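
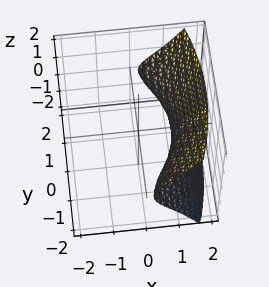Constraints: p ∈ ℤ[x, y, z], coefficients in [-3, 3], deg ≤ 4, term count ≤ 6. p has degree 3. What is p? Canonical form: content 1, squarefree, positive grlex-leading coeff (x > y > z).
3*x^3 + x*y^2 - 2*x^2 - 3*z^2 - 1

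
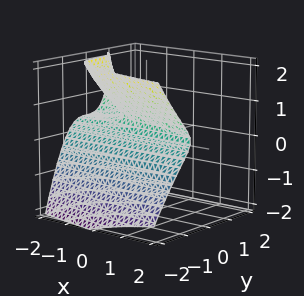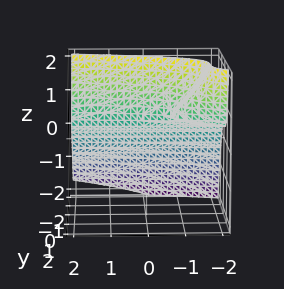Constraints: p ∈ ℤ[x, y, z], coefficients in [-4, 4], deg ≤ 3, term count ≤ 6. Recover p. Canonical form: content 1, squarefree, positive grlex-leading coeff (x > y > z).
x*z^2 + 2*y^3 + 3*z^2 - 3*z + 1

1. The degree is 3 — a generic line meets the surface in up to 3 points.
2. Against the integer gridlines: no z-intercept at any integer in the box; the surface avoids every integer x-axis point in the box.
3. Solving for integer coefficients yields p as stated.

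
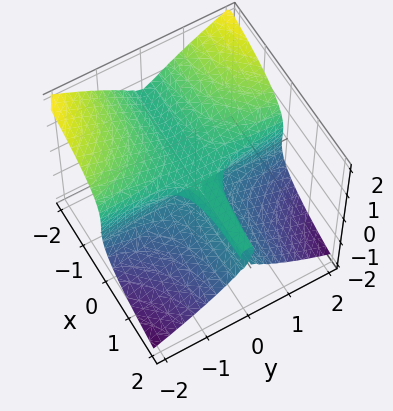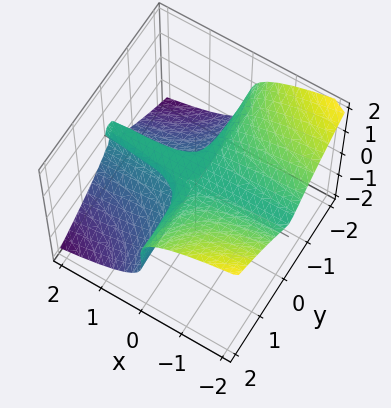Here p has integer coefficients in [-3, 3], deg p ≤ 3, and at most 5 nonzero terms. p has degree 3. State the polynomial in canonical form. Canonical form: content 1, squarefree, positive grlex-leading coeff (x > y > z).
(a) Degree: a generic line meets the surface in up to 3 points, so deg p = 3.
(b) Observable constraints: every point of the x-axis in the box is on the surface; the visible y-axis segment lies entirely on the surface.
(c) Solving for integer coefficients yields p as stated.

2*x*y^2 + 3*z^3 - 2*z^2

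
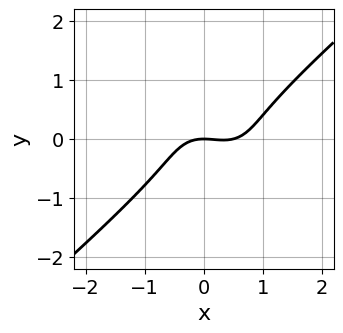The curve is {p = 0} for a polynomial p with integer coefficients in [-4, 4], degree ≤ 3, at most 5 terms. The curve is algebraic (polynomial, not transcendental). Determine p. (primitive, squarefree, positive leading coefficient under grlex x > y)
2*x^3 - 3*y^3 - x^2 - 2*y

First, the degree is 3 — no degree-2 curve has this shape.
Then, checking where it meets the axes: one x-axis crossing is at x = 0; it crosses the y-axis at the gridline y = 0.
Finally, the integer polynomial consistent with all of this is the stated p.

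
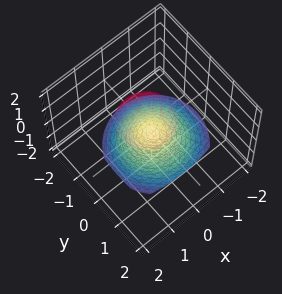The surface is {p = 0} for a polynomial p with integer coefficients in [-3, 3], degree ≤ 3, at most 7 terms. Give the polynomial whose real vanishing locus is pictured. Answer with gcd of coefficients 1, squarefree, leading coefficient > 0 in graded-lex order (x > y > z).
3*x^2 - 2*x*z + 3*y^2 - 3*y*z - z

(a) The picture has 2 separate pieces. Treating them together as one polynomial.
(b) Degree: a generic line meets the surface in up to 2 points, so deg p = 2.
(c) From the axis intercepts and sections: it crosses the y-axis at the gridline y = 0; it crosses the z-axis at the gridline z = 0; it crosses the x-axis at the gridline x = 0.
(d) Putting this together gives p.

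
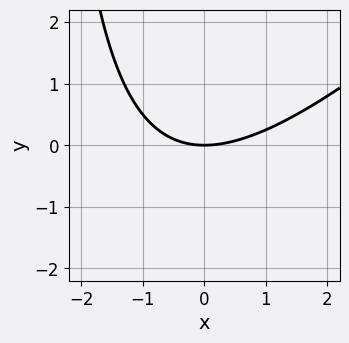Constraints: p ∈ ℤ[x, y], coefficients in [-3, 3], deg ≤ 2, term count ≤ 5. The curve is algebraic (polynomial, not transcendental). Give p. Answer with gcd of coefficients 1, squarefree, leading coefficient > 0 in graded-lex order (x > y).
deg p = 2.
Against the integer gridlines: it meets the x-axis at x = 0 (among the integer gridlines); it crosses the y-axis at the gridline y = 0.
Together with the visible shape, these determine p as stated.

x^2 - x*y - 3*y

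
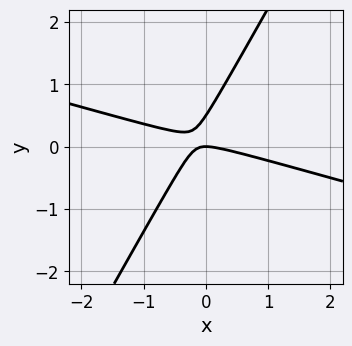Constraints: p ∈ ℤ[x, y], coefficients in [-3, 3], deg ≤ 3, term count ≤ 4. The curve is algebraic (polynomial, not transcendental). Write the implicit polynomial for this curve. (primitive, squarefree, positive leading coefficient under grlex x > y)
First, deg p = 2.
Then, from the visible intercepts: one y-axis crossing is at y = 0; it meets the x-axis at x = 0 (among the integer gridlines).
Finally, fitting integer coefficients to these (and the overall shape) gives p.

x^2 + 3*x*y - 2*y^2 + y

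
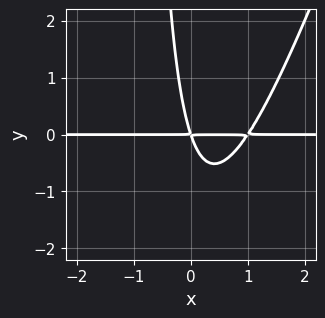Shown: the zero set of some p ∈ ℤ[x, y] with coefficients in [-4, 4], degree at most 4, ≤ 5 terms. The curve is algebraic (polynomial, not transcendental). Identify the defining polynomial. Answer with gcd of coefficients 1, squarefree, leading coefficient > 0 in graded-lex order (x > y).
1. deg p = 3. A generic line meets the curve in up to 3 points.
2. Reading off the gridlines: the visible x-axis segment lies entirely on the curve.
3. Together with the visible shape, these determine p as stated.

3*x^2*y - x*y^2 - 3*x*y - y^2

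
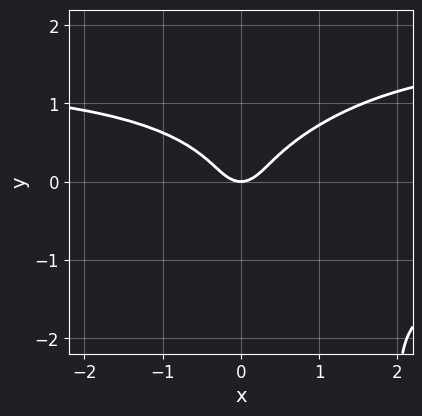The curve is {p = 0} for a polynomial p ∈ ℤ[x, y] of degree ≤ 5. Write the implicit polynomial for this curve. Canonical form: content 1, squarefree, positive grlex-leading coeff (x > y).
x^2*y^2 - x*y^3 + 3*y^3 - 2*x^2 + y

1. deg p = 4. A generic line meets the curve in up to 4 points.
2. Reading off the gridlines: one x-axis crossing is at x = 0; it meets the y-axis at y = 0 (among the integer gridlines).
3. Fitting integer coefficients to these (and the overall shape) gives p.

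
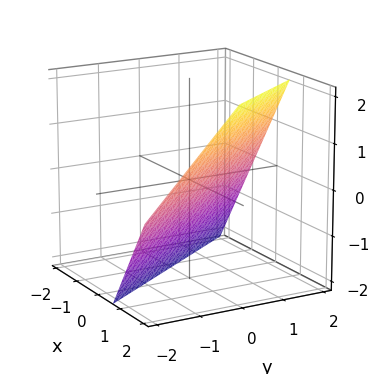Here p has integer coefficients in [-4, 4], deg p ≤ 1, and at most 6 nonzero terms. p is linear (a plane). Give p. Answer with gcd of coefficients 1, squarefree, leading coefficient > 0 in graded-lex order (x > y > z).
3*x + 2*y - 2*z - 2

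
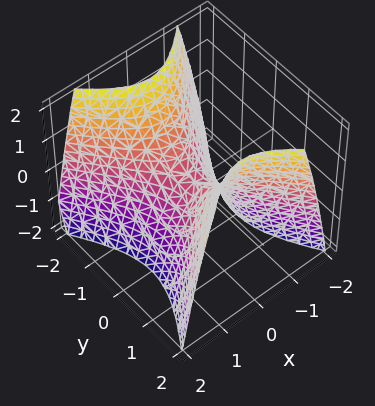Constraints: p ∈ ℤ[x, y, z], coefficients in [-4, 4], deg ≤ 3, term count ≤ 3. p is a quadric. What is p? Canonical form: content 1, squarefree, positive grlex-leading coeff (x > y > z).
First, degree: a hyperbolic paraboloid; a quadric, so deg p = 2.
Next, symmetries: mirror symmetry y ↦ −y ⇒ only even powers of y; it's symmetric under x → −x, forcing even powers of x.
Next, checking where it meets the axes: it crosses the x-axis at the gridline x = 0; it crosses the y-axis at the gridline y = 0.
Finally, these observations pin down the coefficients.

3*x^2 - 2*y^2 + 2*z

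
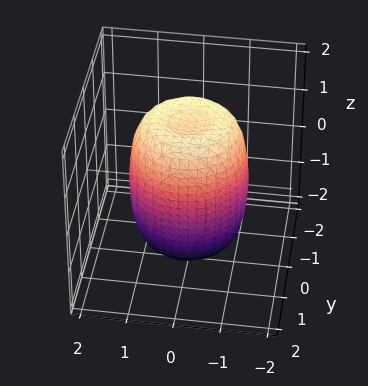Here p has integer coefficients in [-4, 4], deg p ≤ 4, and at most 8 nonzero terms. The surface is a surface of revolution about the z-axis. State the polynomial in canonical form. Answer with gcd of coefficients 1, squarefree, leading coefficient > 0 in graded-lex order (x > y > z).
(a) Degree: no degree-3 surface has this shape, so deg p = 4.
(b) Symmetries: the surface is invariant under rotation about z: p = q(x² + y², z).
(c) From the axis intercepts and sections: a circular section at z = -1 has radius between 1 and 2.
(d) Assembling these constraints gives the stated polynomial.

2*x^4 + 4*x^2*y^2 + 2*y^4 - 2*x^2 - 2*y^2 + z^2 - 2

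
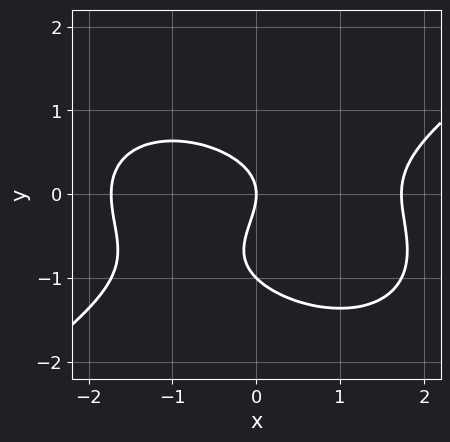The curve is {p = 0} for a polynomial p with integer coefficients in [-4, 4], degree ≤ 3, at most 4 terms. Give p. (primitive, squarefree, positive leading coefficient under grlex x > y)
(a) Degree: the shape is more complex than any degree-2 curve, so deg p = 3.
(b) From the axis intercepts and sections: it crosses the x-axis at the gridline x = 0; among the integer gridlines, it crosses the y-axis at y ∈ {-1, 0}.
(c) Assembling these constraints gives the stated polynomial.

x^3 - 3*y^3 - 3*y^2 - 3*x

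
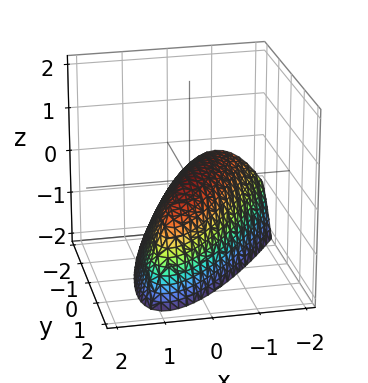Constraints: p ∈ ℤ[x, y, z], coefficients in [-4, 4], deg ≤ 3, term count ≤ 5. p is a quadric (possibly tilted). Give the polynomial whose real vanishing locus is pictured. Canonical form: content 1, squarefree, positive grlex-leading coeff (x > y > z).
deg p = 2.
Checking where it meets the axes: it meets the z-axis at z = 0 (among the integer gridlines); it crosses the y-axis at the gridline y = 0.
Together with the visible shape, these determine p as stated.

3*x^2 - 3*x*y + y^2 - y*z + 2*z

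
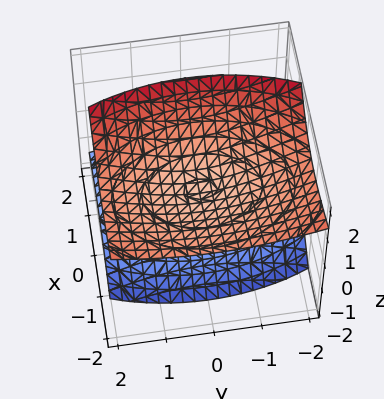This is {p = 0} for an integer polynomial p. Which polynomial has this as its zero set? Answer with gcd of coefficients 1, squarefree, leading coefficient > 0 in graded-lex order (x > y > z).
2*x^2 + 3*x*z + y^2 - 3*z^2 + 1

There are 2 components.
The degree is 2 — a generic line meets the surface in up to 2 points.
Against the integer gridlines: it misses every integer gridline on the y-axis; it misses every integer gridline on the x-axis.
Putting this together gives p.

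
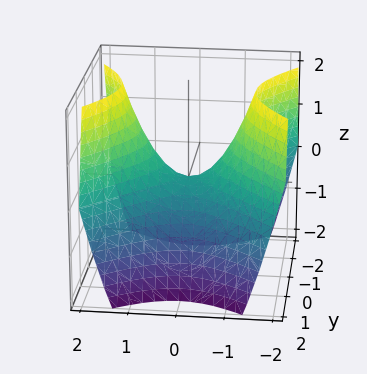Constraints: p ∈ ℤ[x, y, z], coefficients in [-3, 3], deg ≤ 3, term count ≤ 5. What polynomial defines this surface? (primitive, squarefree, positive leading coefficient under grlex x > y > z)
x^2 - y^2 - z

1. deg p = 2. A hyperbolic paraboloid; a quadric.
2. Symmetries: mirror symmetry x ↦ −x ⇒ only even powers of x; it's symmetric under y → −y, forcing even powers of y.
3. From the axis intercepts and sections: one z-axis crossing is at z = 0; it crosses the x-axis at the gridline x = 0; it crosses the y-axis at the gridline y = 0.
4. Matching integer coefficients to the picture gives p.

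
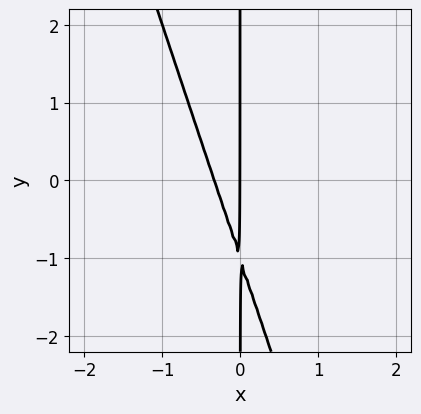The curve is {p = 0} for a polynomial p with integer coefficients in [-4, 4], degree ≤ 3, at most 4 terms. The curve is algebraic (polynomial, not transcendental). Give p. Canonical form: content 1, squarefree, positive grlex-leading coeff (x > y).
3*x^2 + x*y + x

The degree is 2 — the shape is more complex than any degree-1 curve.
From the visible intercepts: one x-axis crossing is at x = 0; every point of the y-axis in the box is on the curve.
Assembling these constraints gives the stated polynomial.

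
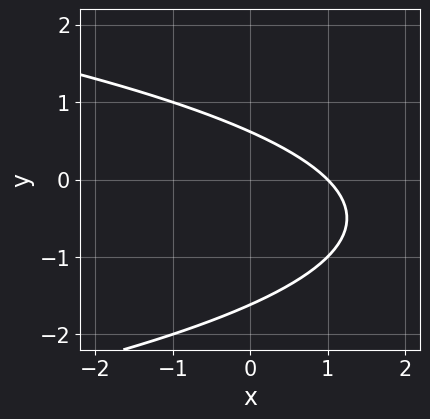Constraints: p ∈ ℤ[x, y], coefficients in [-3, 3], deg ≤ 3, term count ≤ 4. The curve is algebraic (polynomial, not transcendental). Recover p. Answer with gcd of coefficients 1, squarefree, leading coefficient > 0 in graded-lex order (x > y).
y^2 + x + y - 1

1. deg p = 2.
2. From the visible intercepts: it meets the x-axis at x = 1 (among the integer gridlines).
3. Together with the visible shape, these determine p as stated.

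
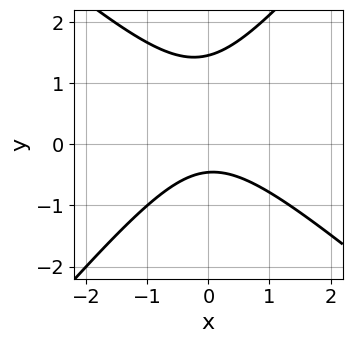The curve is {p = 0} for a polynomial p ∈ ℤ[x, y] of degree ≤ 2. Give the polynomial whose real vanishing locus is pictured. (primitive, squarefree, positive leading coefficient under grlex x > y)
(a) deg p = 2. The shape is more complex than any degree-1 curve.
(b) Against the integer gridlines: no x-intercept at any integer in the box.
(c) Putting this together gives p.

3*x^2 + x*y - 3*y^2 + 3*y + 2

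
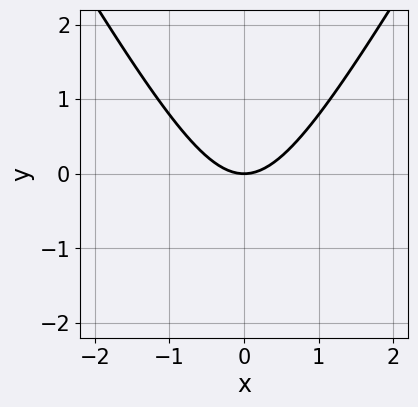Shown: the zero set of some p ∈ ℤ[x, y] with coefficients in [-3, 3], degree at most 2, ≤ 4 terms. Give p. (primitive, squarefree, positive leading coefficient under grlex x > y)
3*x^2 - y^2 - 3*y

(a) The degree is 2 — the shape is more complex than any degree-1 curve.
(b) Symmetries: mirror symmetry x ↦ −x ⇒ only even powers of x.
(c) Observable constraints: one y-axis crossing is at y = 0; one x-axis crossing is at x = 0.
(d) Matching integer coefficients to the picture gives p.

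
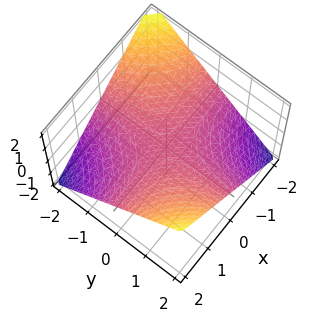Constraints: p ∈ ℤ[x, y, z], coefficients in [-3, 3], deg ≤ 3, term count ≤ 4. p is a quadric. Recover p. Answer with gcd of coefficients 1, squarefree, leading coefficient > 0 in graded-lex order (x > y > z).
x*y - 2*z

1. deg p = 2. A saddle surface; a quadric.
2. Against the integer gridlines: it crosses the z-axis at the gridline z = 0; every point of the y-axis in the box is on the surface; the visible x-axis segment lies entirely on the surface.
3. Putting this together gives p.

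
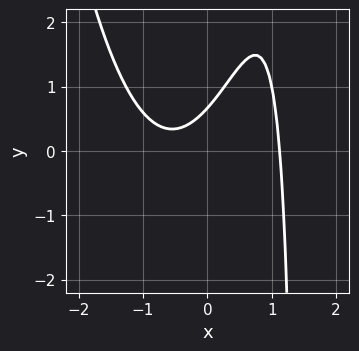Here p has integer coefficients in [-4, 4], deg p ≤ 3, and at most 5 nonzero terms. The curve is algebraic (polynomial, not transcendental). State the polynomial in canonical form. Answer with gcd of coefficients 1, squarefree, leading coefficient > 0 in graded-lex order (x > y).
3*x^3 - 2*x*y - 2*x + 3*y - 2

First, deg p = 3.
Finally, the integer polynomial consistent with all of this is the stated p.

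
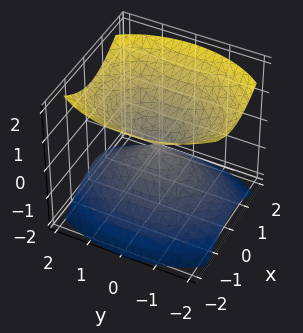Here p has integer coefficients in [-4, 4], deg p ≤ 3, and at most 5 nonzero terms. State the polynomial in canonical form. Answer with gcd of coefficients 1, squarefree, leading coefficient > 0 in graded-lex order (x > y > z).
There are 2 components. They look like related sheets of one shape, so recover p as a whole.
deg p = 2. Two nappes meeting at a single point; a quadric.
Symmetries: the x ↦ −x reflection is a symmetry, so x appears only in even powers; the z ↦ −z reflection is a symmetry, so z appears only in even powers; the y ↦ −y reflection is a symmetry, so y appears only in even powers.
From the axis intercepts and sections: it meets the z-axis at z = 0 (among the integer gridlines); it meets the x-axis at x = 0 (among the integer gridlines); it crosses the y-axis at the gridline y = 0.
Fitting integer coefficients to these (and the overall shape) gives p.

2*x^2 + y^2 - 2*z^2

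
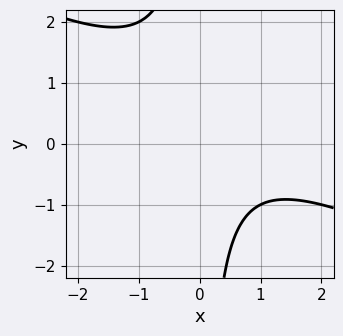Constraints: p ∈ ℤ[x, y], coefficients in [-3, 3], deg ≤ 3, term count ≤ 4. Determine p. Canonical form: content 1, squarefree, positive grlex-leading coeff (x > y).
x^2 + 2*x*y - x + 2

First, degree: the shape is more complex than any degree-1 curve, so deg p = 2.
Then, observable constraints: no x-intercept at any integer in the box; the curve avoids every integer y-axis point in the box.
Finally, matching integer coefficients to the picture gives p.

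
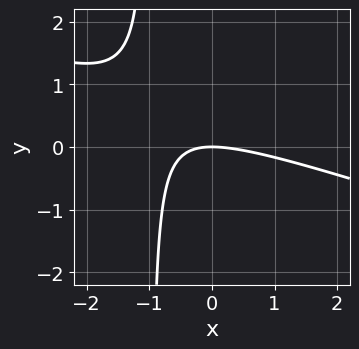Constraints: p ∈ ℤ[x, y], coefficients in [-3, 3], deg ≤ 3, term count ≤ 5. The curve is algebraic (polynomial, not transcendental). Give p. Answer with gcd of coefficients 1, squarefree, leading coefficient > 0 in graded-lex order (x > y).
Degree: no degree-1 curve has this shape, so deg p = 2.
Against the integer gridlines: one x-axis crossing is at x = 0; it crosses the y-axis at the gridline y = 0.
The integer polynomial consistent with all of this is the stated p.

x^2 + 3*x*y + 3*y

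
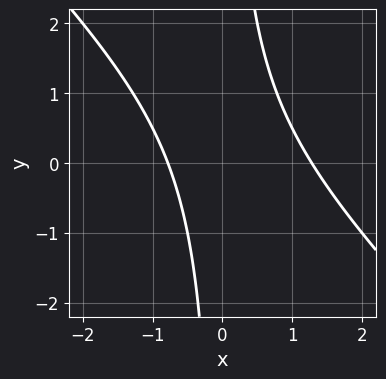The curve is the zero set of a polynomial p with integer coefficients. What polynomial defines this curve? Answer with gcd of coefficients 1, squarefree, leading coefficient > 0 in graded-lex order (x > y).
First, deg p = 2. A generic line meets the curve in up to 2 points.
Next, observable constraints: it misses every integer gridline on the y-axis.
Finally, these observations pin down the coefficients.

2*x^2 + 2*x*y - x - 2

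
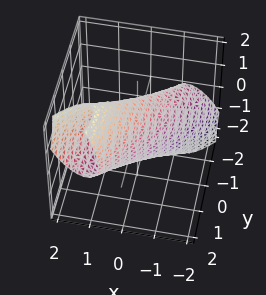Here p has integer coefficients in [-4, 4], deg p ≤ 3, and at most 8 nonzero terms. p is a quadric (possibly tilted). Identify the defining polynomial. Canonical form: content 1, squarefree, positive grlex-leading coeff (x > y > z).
1. The degree is 2 — a generic line meets the surface in up to 2 points.
2. From the visible intercepts: the z-axis gridline crossings are at z ∈ {-1, 1}; the y-axis gridline crossings are at y ∈ {-1, 1}.
3. Together with the visible shape, these determine p as stated.

3*x^2 - 3*x*y - 2*x*z + y^2 + z^2 - 1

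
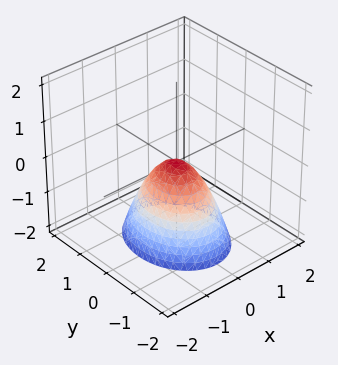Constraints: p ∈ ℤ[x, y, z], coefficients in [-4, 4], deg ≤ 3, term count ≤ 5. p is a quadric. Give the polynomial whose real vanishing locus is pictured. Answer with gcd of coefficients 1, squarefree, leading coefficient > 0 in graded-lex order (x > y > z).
3*x^2 + 2*y^2 + 2*z

1. The degree is 2 — a single bowl opening along one axis; a quadric.
2. Symmetries: the y ↦ −y reflection is a symmetry, so y appears only in even powers; it's symmetric under x → −x, forcing even powers of x.
3. Reading off the gridlines: one x-axis crossing is at x = 0; it meets the z-axis at z = 0 (among the integer gridlines).
4. Putting this together gives p.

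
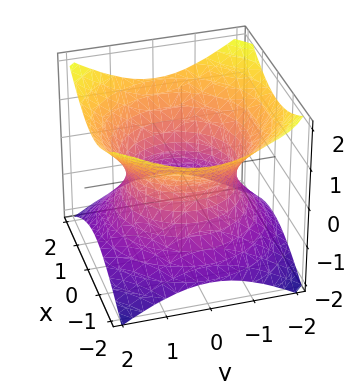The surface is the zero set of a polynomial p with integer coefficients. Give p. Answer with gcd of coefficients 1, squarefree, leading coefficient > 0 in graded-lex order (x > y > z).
2*x^2 + 2*y^2 - 3*z^2 - 3

The degree is 2 — one connected sheet with a waist; a quadric.
By symmetry, every cross-section ⟂ z is a circle, so x, y appear only via x² + y²; mirror symmetry z ↦ −z ⇒ only even powers of z.
Against the integer gridlines: the surface avoids every integer z-axis point in the box; a circular section at z = -1 has radius between 1 and 2.
Putting this together gives p.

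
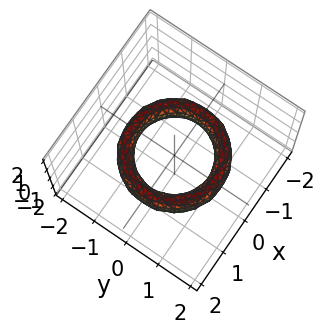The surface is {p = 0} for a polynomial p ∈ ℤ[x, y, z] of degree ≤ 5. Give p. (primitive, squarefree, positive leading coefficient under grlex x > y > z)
First, the degree is 4 — the shape is more complex than any degree-3 surface.
Next, symmetries: the z-axis is an axis of rotation, so x and y enter only as x² + y².
Then, checking where it meets the axes: among the integer gridlines, it crosses the y-axis at y ∈ {-1, 1}; the x-axis gridline crossings are at x ∈ {-1, 1}; no z-intercept at any integer in the box.
Finally, solving for integer coefficients yields p as stated.

x^4 + 2*x^2*y^2 + y^4 - 3*x^2 - 3*y^2 + z^2 + 2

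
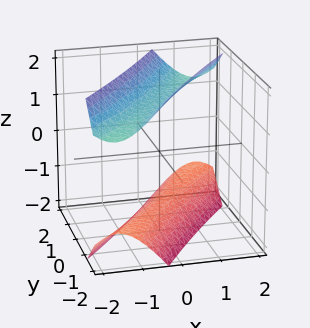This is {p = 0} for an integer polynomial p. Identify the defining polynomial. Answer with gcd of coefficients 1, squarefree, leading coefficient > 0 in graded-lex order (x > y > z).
(a) There are 2 components.
(b) The degree is 2 — a generic line meets the surface in up to 2 points.
(c) From the visible intercepts: the surface avoids every integer y-axis point in the box; no x-intercept at any integer in the box.
(d) Assembling these constraints gives the stated polynomial.

2*x^2 - 3*x*y + y^2 - z^2 + 2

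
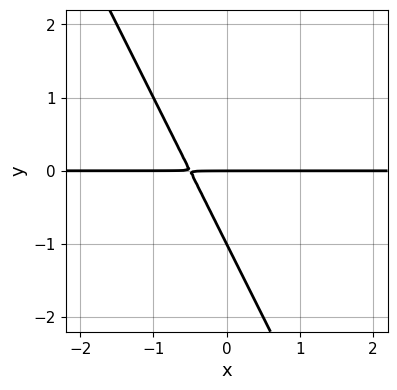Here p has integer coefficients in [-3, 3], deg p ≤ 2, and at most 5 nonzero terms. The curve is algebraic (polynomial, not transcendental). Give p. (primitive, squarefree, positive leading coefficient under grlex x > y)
(a) The degree is 2 — no degree-1 curve has this shape.
(b) Against the integer gridlines: the y-axis gridline crossings are at y ∈ {-1, 0}; the visible x-axis segment lies entirely on the curve.
(c) Matching integer coefficients to the picture gives p.

2*x*y + y^2 + y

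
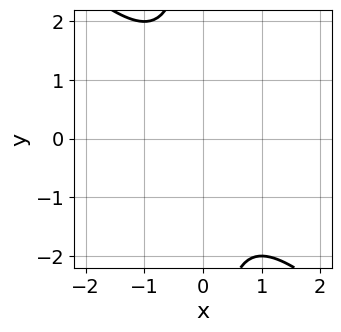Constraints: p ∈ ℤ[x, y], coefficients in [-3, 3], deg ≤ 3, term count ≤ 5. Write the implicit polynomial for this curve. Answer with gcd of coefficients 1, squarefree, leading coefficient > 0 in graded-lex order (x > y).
x^2 + x*y + 1

The degree is 2 — the shape is more complex than any degree-1 curve.
Observable constraints: it misses every integer gridline on the x-axis; it misses every integer gridline on the y-axis.
Putting this together gives p.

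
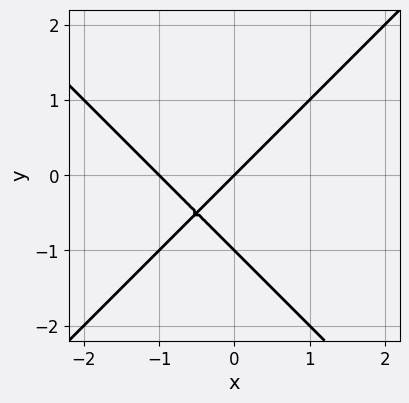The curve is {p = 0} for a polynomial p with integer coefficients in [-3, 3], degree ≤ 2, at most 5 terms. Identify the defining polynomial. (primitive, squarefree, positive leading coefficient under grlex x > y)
The degree is 2 — no degree-1 curve has this shape.
Reading off the gridlines: the y-axis gridline crossings are at y ∈ {-1, 0}; among the integer gridlines, it crosses the x-axis at x ∈ {-1, 0}.
Together with the visible shape, these determine p as stated.

x^2 - y^2 + x - y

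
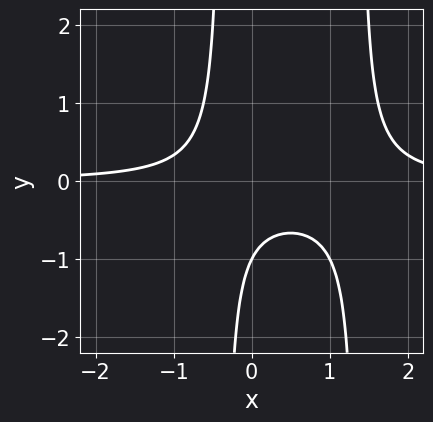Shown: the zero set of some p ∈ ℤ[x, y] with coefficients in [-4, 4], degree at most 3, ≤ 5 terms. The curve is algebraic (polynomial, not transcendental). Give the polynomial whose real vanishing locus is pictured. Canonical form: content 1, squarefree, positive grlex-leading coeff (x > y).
The degree is 3 — a generic line meets the curve in up to 3 points.
From the axis intercepts and sections: it misses every integer gridline on the x-axis; one y-axis crossing is at y = -1.
Putting this together gives p.

2*x^2*y - 2*x*y - y - 1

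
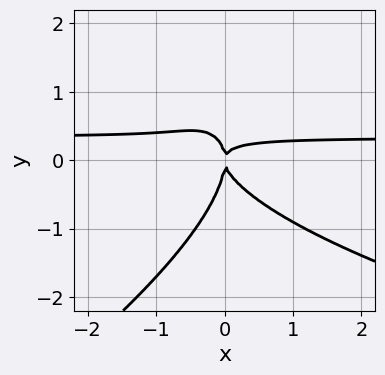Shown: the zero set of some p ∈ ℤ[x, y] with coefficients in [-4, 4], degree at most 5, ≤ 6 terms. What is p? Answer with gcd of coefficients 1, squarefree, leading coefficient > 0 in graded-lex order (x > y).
x*y^3 - 2*y^4 - 3*x^2*y - 2*x*y^2 + x^2

1. deg p = 4.
2. From the visible intercepts: one y-axis crossing is at y = 0; it meets the x-axis at x = 0 (among the integer gridlines).
3. Assembling these constraints gives the stated polynomial.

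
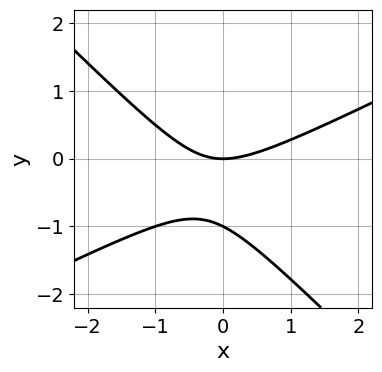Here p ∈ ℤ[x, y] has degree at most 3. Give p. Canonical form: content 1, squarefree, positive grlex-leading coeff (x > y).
x^2 - x*y - 2*y^2 - 2*y

1. The degree is 2 — the shape is more complex than any degree-1 curve.
2. Against the integer gridlines: the y-axis gridline crossings are at y ∈ {-1, 0}; one x-axis crossing is at x = 0.
3. Together with the visible shape, these determine p as stated.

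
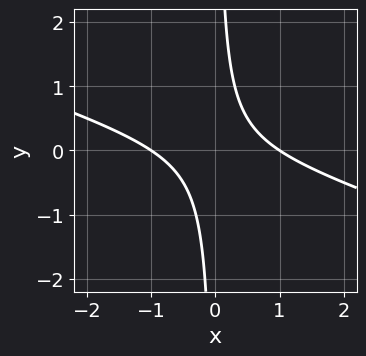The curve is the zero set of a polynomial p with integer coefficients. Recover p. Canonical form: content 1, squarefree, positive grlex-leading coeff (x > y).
x^2 + 3*x*y - 1

First, deg p = 2. A generic line meets the curve in up to 2 points.
Then, from the visible intercepts: no y-intercept at any integer in the box; the x-axis gridline crossings are at x ∈ {-1, 1}.
Finally, assembling these constraints gives the stated polynomial.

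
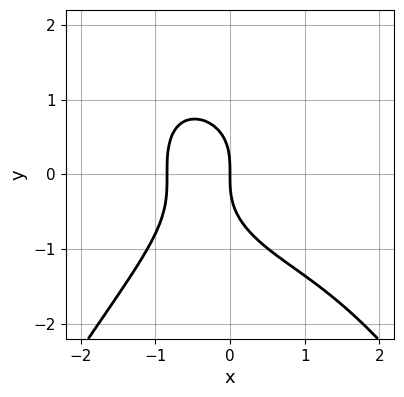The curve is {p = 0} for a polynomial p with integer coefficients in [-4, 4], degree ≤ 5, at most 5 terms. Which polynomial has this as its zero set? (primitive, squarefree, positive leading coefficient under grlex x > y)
x^4 - x^3 + 2*y^3 + 2*x^2 + 3*x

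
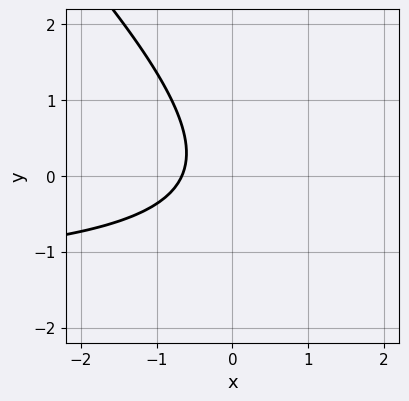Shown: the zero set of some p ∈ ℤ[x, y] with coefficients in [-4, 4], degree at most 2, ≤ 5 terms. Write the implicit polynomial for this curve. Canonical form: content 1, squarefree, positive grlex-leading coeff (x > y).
2*x*y + 2*y^2 + 3*x + 2

Degree: a generic line meets the curve in up to 2 points, so deg p = 2.
Against the integer gridlines: no y-intercept at any integer in the box.
Assembling these constraints gives the stated polynomial.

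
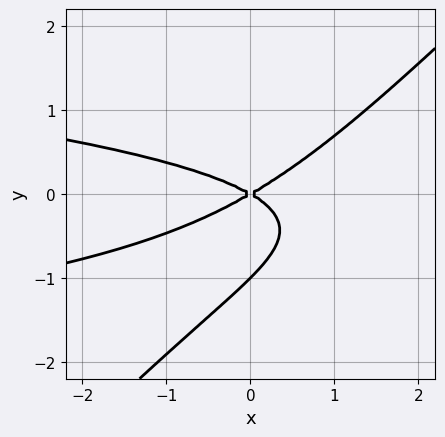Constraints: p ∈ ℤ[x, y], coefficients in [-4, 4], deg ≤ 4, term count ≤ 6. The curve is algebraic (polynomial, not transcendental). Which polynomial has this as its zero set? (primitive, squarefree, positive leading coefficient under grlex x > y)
1. The degree is 3 — a generic line meets the curve in up to 3 points.
2. Against the integer gridlines: one x-axis crossing is at x = 0; the y-axis gridline crossings are at y ∈ {-1, 0}.
3. The integer polynomial consistent with all of this is the stated p.

3*x*y^2 - 3*y^3 + x^2 - 3*y^2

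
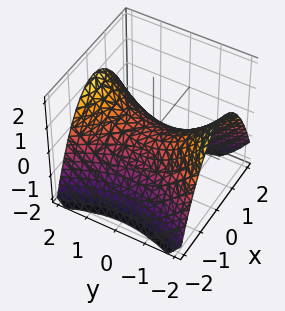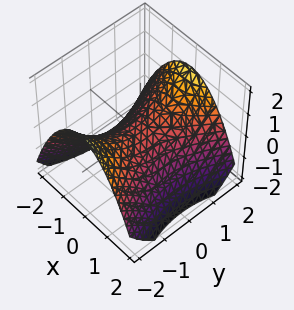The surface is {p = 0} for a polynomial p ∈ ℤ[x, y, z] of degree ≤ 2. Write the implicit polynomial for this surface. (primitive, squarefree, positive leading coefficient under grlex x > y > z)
2*x^2 - y^2 + 3*z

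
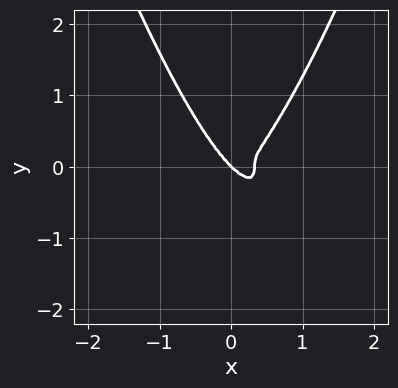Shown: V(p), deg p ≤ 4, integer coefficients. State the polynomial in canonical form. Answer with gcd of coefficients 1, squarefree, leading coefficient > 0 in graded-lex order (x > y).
First, deg p = 4.
Next, checking where it meets the axes: it crosses the x-axis at the gridline x = 0; one y-axis crossing is at y = 0.
Finally, matching integer coefficients to the picture gives p.

3*x^4 - x^3 - y^3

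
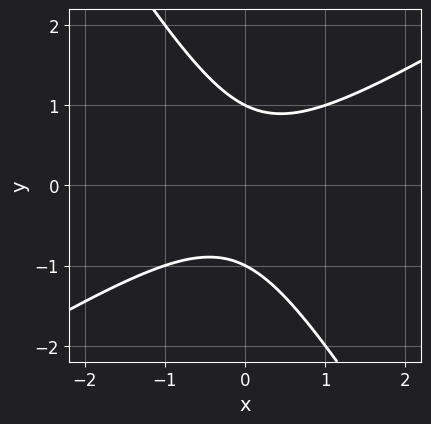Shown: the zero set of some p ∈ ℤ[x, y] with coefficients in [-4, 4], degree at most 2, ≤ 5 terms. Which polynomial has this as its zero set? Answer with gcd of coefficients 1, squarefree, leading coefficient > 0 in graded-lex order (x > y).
The degree is 2 — no degree-1 curve has this shape.
Checking where it meets the axes: it misses every integer gridline on the x-axis; the y-axis gridline crossings are at y ∈ {-1, 1}.
Matching integer coefficients to the picture gives p.

x^2 - x*y - y^2 + 1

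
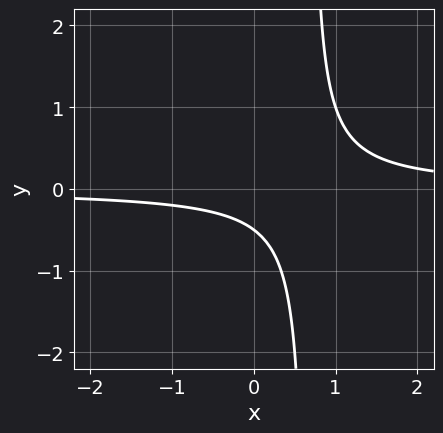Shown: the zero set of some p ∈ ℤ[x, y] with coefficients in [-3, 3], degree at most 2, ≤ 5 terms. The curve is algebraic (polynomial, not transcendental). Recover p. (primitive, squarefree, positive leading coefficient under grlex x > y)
First, deg p = 2. A generic line meets the curve in up to 2 points.
Next, observable constraints: no x-intercept at any integer in the box.
Finally, putting this together gives p.

3*x*y - 2*y - 1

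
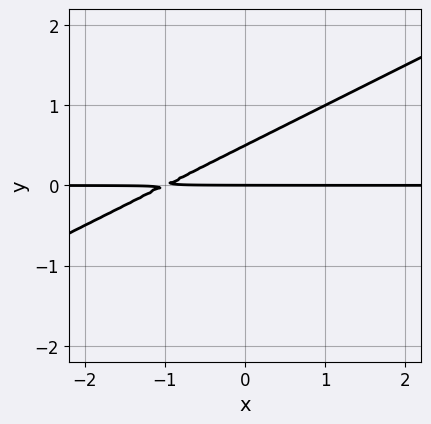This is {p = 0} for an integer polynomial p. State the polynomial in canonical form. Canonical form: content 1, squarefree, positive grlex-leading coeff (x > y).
x*y - 2*y^2 + y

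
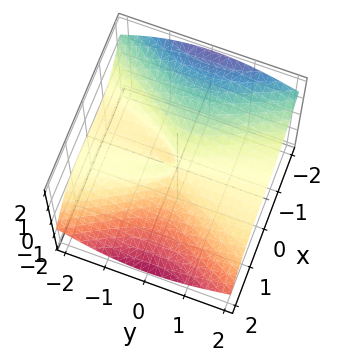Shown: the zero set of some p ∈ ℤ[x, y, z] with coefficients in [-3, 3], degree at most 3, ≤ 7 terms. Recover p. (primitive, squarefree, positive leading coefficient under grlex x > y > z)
1. Degree: no degree-2 surface has this shape, so deg p = 3.
2. Checking where it meets the axes: it meets the z-axis at z = 0 (among the integer gridlines); the visible y-axis segment lies entirely on the surface; it crosses the x-axis at the gridline x = 0.
3. Fitting integer coefficients to these (and the overall shape) gives p.

2*x^3 + 3*y^2*z + 3*z^3 + x*y + y*z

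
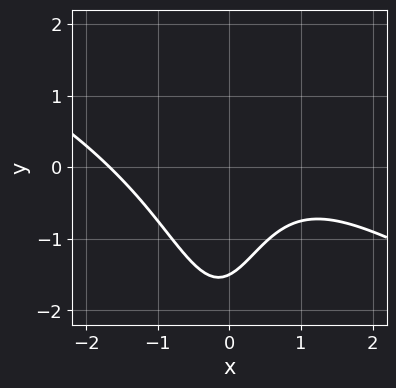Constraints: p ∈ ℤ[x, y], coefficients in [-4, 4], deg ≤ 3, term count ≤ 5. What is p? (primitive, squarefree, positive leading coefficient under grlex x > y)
x^3 + 2*x^2*y - x + 2*y + 3

First, the degree is 3 — a generic line meets the curve in up to 3 points.
Finally, matching integer coefficients to the picture gives p.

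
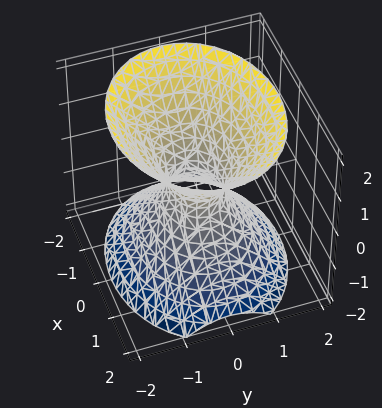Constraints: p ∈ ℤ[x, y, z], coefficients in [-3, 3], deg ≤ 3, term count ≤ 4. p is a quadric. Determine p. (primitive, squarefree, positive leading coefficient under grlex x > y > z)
2*x^2 + 3*y^2 - 2*z^2 - 1

First, the degree is 2 — an hourglass — one-sheet hyperboloid; a quadric.
Then, symmetries: mirror symmetry z ↦ −z ⇒ only even powers of z; the x ↦ −x reflection is a symmetry, so x appears only in even powers; it's symmetric under y → −y, forcing even powers of y.
Next, from the axis intercepts and sections: the surface avoids every integer z-axis point in the box.
Finally, putting this together gives p.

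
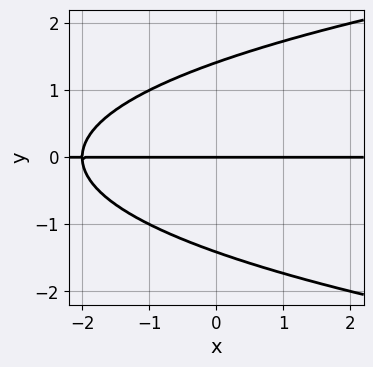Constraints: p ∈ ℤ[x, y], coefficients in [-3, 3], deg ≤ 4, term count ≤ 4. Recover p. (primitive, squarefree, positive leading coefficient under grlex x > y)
y^3 - x*y - 2*y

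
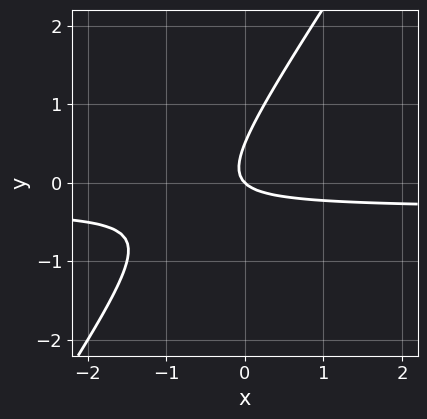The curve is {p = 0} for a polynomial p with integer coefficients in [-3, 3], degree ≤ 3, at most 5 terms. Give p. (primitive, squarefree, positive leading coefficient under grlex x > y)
(a) deg p = 2. No degree-1 curve has this shape.
(b) From the axis intercepts and sections: it crosses the x-axis at the gridline x = 0; one y-axis crossing is at y = 0.
(c) Assembling these constraints gives the stated polynomial.

3*x*y - 2*y^2 + x + y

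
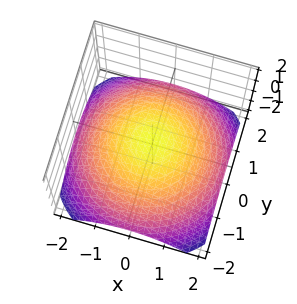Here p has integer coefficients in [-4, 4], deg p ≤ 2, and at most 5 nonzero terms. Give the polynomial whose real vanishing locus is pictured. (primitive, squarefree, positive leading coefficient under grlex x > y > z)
x^2 + y^2 + 3*z - 1

(a) The degree is 2 — no degree-1 surface has this shape.
(b) By symmetry, every cross-section ⟂ z is a circle, so x, y appear only via x² + y².
(c) Observable constraints: among the integer gridlines, it crosses the y-axis at y ∈ {-1, 1}; a circular section at z = 0 has radius exactly 1; the x-axis gridline crossings are at x ∈ {-1, 1}.
(d) Solving for integer coefficients yields p as stated.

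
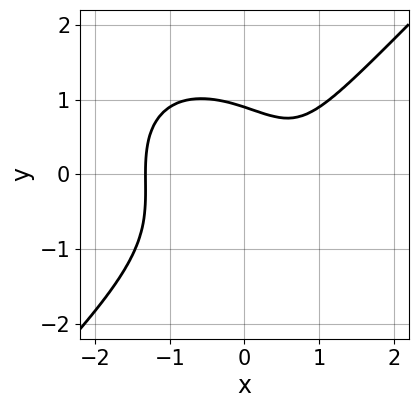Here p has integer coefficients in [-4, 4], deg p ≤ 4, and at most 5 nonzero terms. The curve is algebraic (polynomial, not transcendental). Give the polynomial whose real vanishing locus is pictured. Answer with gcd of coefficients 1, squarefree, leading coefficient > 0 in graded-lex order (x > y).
3*x^3 - 3*y^3 - y^2 - 3*x + 3

First, degree: a generic line meets the curve in up to 3 points, so deg p = 3.
Finally, the integer polynomial consistent with all of this is the stated p.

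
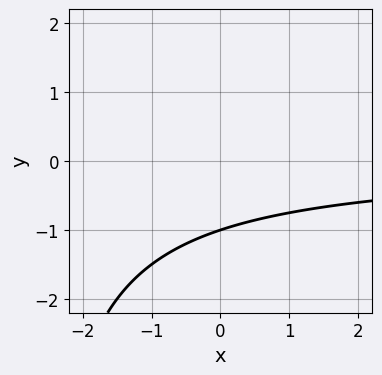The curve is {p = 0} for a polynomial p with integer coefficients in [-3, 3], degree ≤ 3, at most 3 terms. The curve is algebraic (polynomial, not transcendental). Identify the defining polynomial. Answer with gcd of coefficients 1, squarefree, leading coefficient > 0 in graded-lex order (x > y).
x*y + 3*y + 3

1. The degree is 2 — the shape is more complex than any degree-1 curve.
2. Reading off the gridlines: it crosses the y-axis at the gridline y = -1; no x-intercept at any integer in the box.
3. Solving for integer coefficients yields p as stated.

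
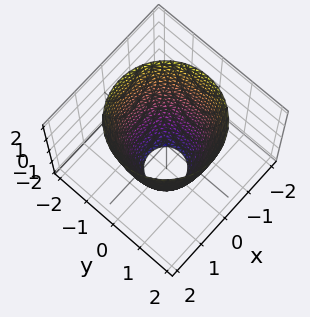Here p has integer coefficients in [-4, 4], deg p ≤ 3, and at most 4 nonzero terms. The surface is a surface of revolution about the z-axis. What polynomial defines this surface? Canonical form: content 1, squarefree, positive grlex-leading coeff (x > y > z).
2*x^2 + 2*y^2 - z - 3

1. The degree is 2 — the shape is more complex than any degree-1 surface.
2. Symmetries: every cross-section ⟂ z is a circle, so x, y appear only via x² + y².
3. Against the integer gridlines: it misses every integer gridline on the z-axis; a circular section at z = 1 has radius between 1 and 2.
4. Together with the visible shape, these determine p as stated.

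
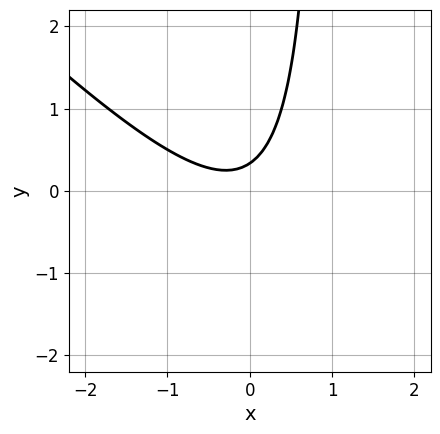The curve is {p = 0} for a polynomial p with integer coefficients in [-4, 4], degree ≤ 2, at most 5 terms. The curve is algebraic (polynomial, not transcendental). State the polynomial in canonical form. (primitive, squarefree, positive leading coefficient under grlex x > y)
3*x^2 + 3*x*y + x - 3*y + 1

(a) deg p = 2. A generic line meets the curve in up to 2 points.
(b) From the axis intercepts and sections: the curve avoids every integer x-axis point in the box.
(c) Fitting integer coefficients to these (and the overall shape) gives p.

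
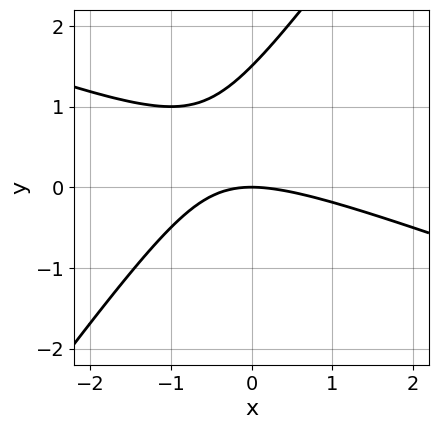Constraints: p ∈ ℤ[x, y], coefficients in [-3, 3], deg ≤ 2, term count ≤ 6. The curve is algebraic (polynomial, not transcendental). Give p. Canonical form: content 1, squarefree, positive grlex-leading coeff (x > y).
First, degree: no degree-1 curve has this shape, so deg p = 2.
Then, observable constraints: it meets the y-axis at y = 0 (among the integer gridlines); it meets the x-axis at x = 0 (among the integer gridlines).
Finally, together with the visible shape, these determine p as stated.

x^2 + 2*x*y - 2*y^2 + 3*y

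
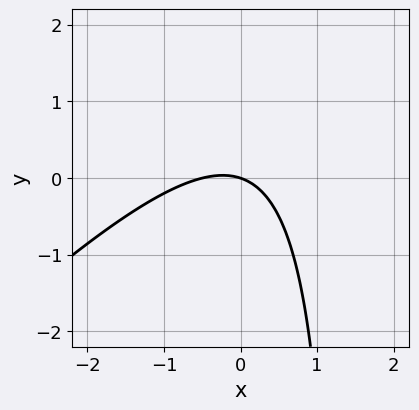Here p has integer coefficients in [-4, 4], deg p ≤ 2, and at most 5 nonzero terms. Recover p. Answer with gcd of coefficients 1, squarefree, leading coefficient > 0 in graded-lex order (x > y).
Degree: a generic line meets the curve in up to 2 points, so deg p = 2.
Against the integer gridlines: one x-axis crossing is at x = 0; it crosses the y-axis at the gridline y = 0.
These observations pin down the coefficients.

2*x^2 - 2*x*y + x + 3*y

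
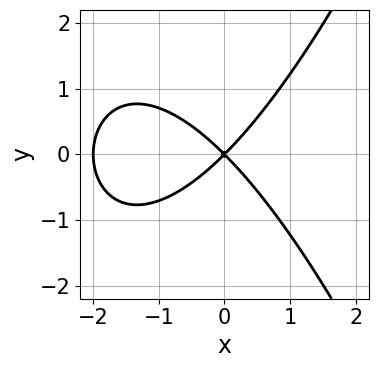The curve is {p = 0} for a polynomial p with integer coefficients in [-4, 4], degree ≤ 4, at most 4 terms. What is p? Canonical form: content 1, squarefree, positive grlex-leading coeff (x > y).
x^3 + 2*x^2 - 2*y^2

(a) The degree is 3 — the shape is more complex than any degree-2 curve.
(b) Symmetries: the y ↦ −y reflection is a symmetry, so y appears only in even powers.
(c) Against the integer gridlines: it meets the y-axis at y = 0 (among the integer gridlines); among the integer gridlines, it crosses the x-axis at x ∈ {-2, 0}.
(d) The integer polynomial consistent with all of this is the stated p.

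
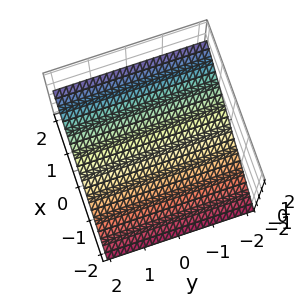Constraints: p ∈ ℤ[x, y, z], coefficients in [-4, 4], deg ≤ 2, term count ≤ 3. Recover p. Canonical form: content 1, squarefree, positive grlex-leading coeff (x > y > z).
2*x - 3*z - 2

First, degree: the surface is flat (a plane), so deg p = 1.
Next, from the visible intercepts: it misses every integer gridline on the y-axis; it meets the x-axis at x = 1 (among the integer gridlines).
Finally, the integer polynomial consistent with all of this is the stated p.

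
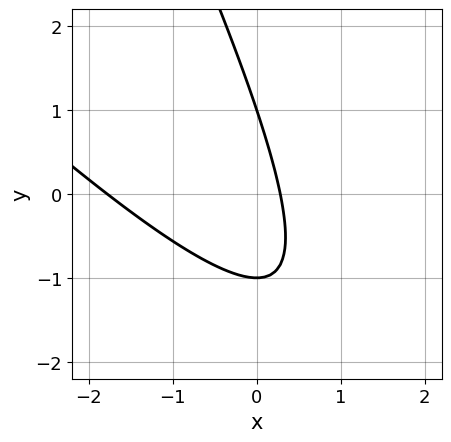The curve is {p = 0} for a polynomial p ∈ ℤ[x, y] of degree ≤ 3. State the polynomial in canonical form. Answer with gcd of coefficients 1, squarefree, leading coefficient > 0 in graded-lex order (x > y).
First, degree: a generic line meets the curve in up to 2 points, so deg p = 2.
Then, checking where it meets the axes: among the integer gridlines, it crosses the y-axis at y ∈ {-1, 1}.
Finally, putting this together gives p.

2*x^2 + 3*x*y + y^2 + 3*x - 1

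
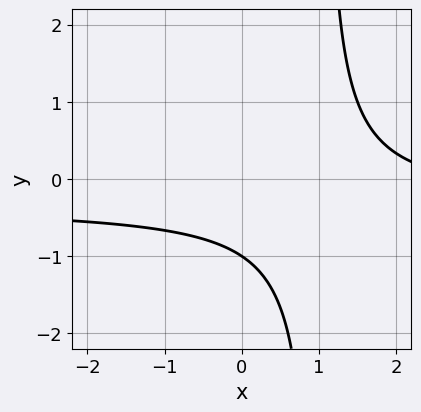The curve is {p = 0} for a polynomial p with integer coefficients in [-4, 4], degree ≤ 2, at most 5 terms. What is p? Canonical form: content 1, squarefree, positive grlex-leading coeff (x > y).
3*x*y + x - 3*y - 3

(a) The degree is 2 — a generic line meets the curve in up to 2 points.
(b) From the axis intercepts and sections: the curve avoids every integer x-axis point in the box; it crosses the y-axis at the gridline y = -1.
(c) Together with the visible shape, these determine p as stated.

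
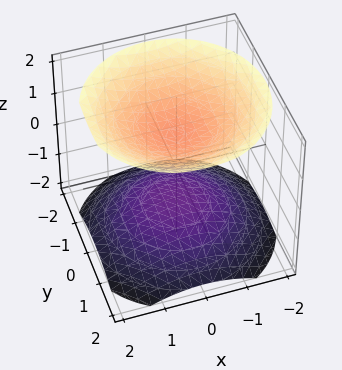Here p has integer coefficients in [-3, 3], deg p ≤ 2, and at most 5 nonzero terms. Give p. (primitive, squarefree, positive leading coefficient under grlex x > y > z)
The picture has 2 separate pieces.
deg p = 2.
Symmetries: rotational symmetry about the z-axis ⇒ p depends on x, y only through x² + y².
Against the integer gridlines: the surface avoids every integer y-axis point in the box; the z-axis gridline crossings are at z ∈ {-1, 1}; it misses every integer gridline on the x-axis.
Solving for integer coefficients yields p as stated.

2*x^2 + 2*y^2 - 3*z^2 + 3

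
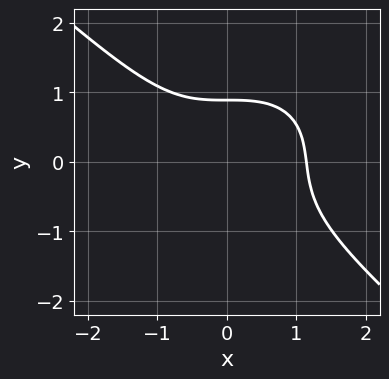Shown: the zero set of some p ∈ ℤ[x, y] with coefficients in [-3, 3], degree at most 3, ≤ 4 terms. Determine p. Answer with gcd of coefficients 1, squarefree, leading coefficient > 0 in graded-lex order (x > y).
First, degree: no degree-2 curve has this shape, so deg p = 3.
Finally, solving for integer coefficients yields p as stated.

2*x^3 + 3*y^3 + y - 3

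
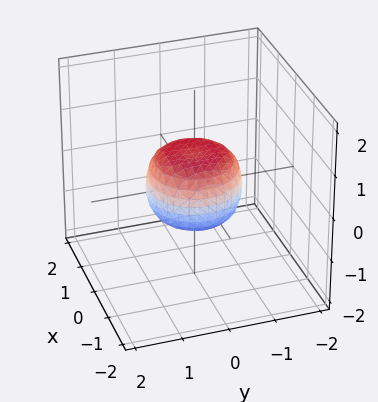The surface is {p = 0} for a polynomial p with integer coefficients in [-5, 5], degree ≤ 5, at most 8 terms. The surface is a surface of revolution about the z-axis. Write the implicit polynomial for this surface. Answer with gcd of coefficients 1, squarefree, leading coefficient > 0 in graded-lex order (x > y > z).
1. Degree: no degree-3 surface has this shape, so deg p = 4.
2. Symmetries: the surface is invariant under rotation about z: p = q(x² + y², z).
3. Checking where it meets the axes: the x-axis gridline crossings are at x ∈ {-1, 1}; a circular section at z = 0 has radius exactly 1; among the integer gridlines, it crosses the y-axis at y ∈ {-1, 1}.
4. Together with the visible shape, these determine p as stated.

2*x^4 + 4*x^2*y^2 + 2*y^4 - x^2 - y^2 + 2*z^2 - 1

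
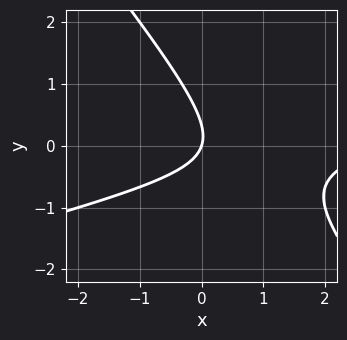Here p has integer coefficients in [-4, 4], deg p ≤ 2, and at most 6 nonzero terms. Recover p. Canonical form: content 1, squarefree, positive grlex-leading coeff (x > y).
First, degree: the shape is more complex than any degree-1 curve, so deg p = 2.
Then, from the visible intercepts: it meets the y-axis at y = 0 (among the integer gridlines); it meets the x-axis at x = 0 (among the integer gridlines).
Finally, these observations pin down the coefficients.

x^2 - 3*x*y - 3*y^2 - 3*x + y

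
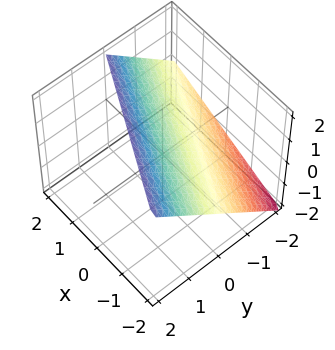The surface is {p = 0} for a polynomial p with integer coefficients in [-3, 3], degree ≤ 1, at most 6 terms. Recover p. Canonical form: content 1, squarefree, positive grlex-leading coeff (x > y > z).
x + 2*y - 2*z + 2

(a) deg p = 1. The surface is flat (a plane).
(b) From the axis intercepts and sections: it crosses the x-axis at the gridline x = -2; it meets the y-axis at y = -1 (among the integer gridlines).
(c) Together with the visible shape, these determine p as stated. Check: (0, 0, 1) on the z-axis lies on the surface, and p(0, 0, 1) = 0. ✓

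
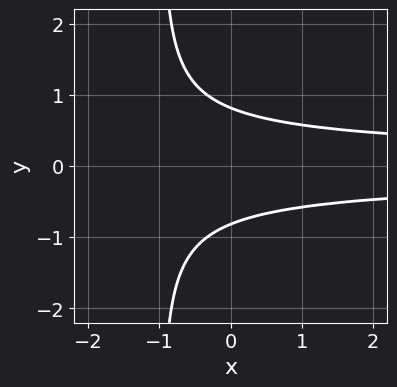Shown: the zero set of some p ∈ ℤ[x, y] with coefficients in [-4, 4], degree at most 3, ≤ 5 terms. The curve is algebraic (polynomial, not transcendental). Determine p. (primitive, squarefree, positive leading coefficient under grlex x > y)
3*x*y^2 + 3*y^2 - 2

First, deg p = 3. A generic line meets the curve in up to 3 points.
Then, symmetries: mirror symmetry y ↦ −y ⇒ only even powers of y.
Then, from the axis intercepts and sections: no x-intercept at any integer in the box.
Finally, fitting integer coefficients to these (and the overall shape) gives p.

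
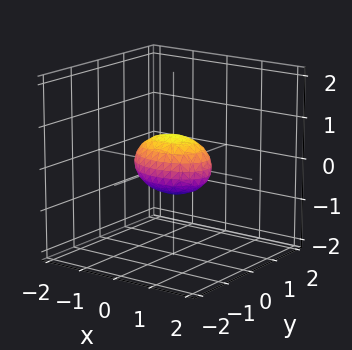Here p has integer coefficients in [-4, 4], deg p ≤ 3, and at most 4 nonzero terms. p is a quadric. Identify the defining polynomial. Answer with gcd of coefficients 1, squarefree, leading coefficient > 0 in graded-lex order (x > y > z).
x^2 + 2*y^2 + 2*z^2 - 1

(a) The degree is 2 — a closed, bounded, convex surface; a quadric.
(b) Symmetries: it's symmetric under y → −y, forcing even powers of y; the z ↦ −z reflection is a symmetry, so z appears only in even powers; mirror symmetry x ↦ −x ⇒ only even powers of x.
(c) From the axis intercepts and sections: the x-axis gridline crossings are at x ∈ {-1, 1}.
(d) Assembling these constraints gives the stated polynomial.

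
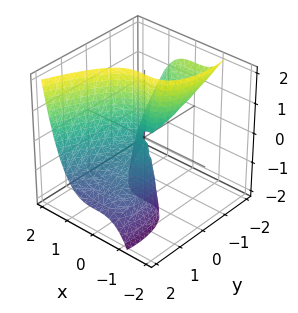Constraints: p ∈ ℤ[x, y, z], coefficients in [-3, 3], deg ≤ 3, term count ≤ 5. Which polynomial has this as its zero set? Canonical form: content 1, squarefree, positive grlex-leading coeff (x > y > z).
3*x^3 - 2*y^2 - 3*y*z

First, the degree is 3 — no degree-2 surface has this shape.
Then, observable constraints: it meets the x-axis at x = 0 (among the integer gridlines); it meets the y-axis at y = 0 (among the integer gridlines); every point of the z-axis in the box is on the surface.
Finally, together with the visible shape, these determine p as stated.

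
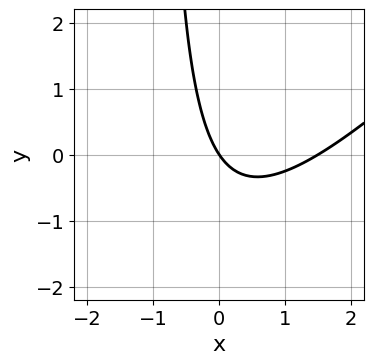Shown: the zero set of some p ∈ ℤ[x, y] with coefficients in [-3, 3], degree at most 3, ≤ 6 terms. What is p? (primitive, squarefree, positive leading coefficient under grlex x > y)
2*x^2 - 2*x*y - 3*x - 2*y

First, degree: no degree-1 curve has this shape, so deg p = 2.
Next, against the integer gridlines: it crosses the x-axis at the gridline x = 0; one y-axis crossing is at y = 0.
Finally, solving for integer coefficients yields p as stated.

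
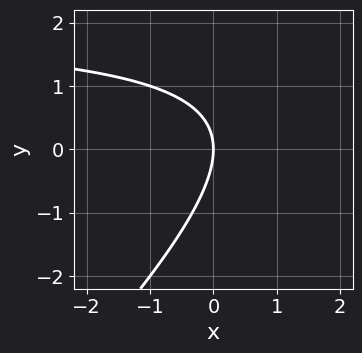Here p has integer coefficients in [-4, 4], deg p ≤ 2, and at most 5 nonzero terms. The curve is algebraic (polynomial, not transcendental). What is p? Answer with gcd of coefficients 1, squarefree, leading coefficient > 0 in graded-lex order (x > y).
x*y - y^2 - 2*x

The degree is 2 — the shape is more complex than any degree-1 curve.
From the axis intercepts and sections: it meets the y-axis at y = 0 (among the integer gridlines); it crosses the x-axis at the gridline x = 0.
Together with the visible shape, these determine p as stated.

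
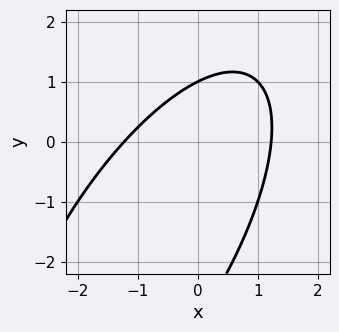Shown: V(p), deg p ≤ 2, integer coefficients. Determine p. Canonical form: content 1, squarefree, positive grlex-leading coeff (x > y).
deg p = 2. A generic line meets the curve in up to 2 points.
From the axis intercepts and sections: it meets the y-axis at y = 1 (among the integer gridlines).
These observations pin down the coefficients.

2*x^2 - 2*x*y + y^2 + 2*y - 3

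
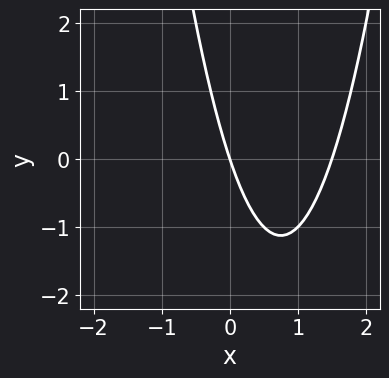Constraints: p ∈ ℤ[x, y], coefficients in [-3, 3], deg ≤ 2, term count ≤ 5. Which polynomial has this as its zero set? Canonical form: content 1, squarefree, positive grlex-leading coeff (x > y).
2*x^2 - 3*x - y

(a) The degree is 2 — the shape is more complex than any degree-1 curve.
(b) From the visible intercepts: it crosses the x-axis at the gridline x = 0; it meets the y-axis at y = 0 (among the integer gridlines).
(c) Together with the visible shape, these determine p as stated.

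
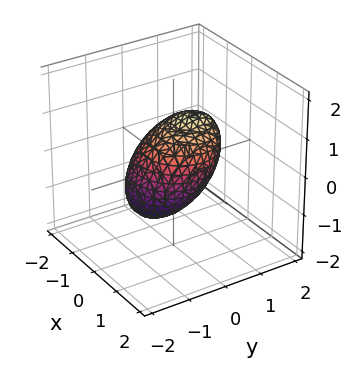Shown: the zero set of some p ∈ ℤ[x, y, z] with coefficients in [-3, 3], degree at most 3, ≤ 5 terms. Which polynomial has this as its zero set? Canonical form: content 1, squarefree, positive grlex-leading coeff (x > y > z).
1. The degree is 2 — a generic line meets the surface in up to 2 points.
2. From the axis intercepts and sections: the y-axis gridline crossings are at y ∈ {-1, 1}; among the integer gridlines, it crosses the z-axis at z ∈ {-1, 1}; the x-axis gridline crossings are at x ∈ {-1, 1}.
3. Assembling these constraints gives the stated polynomial.

x^2 + y^2 - y*z + z^2 - 1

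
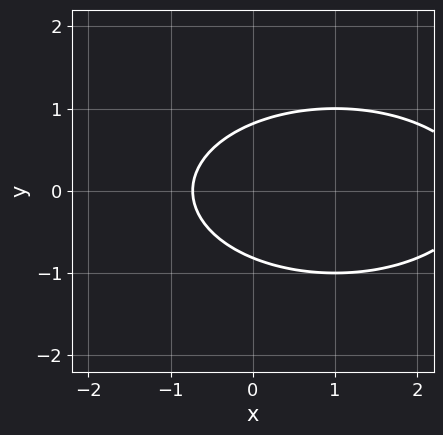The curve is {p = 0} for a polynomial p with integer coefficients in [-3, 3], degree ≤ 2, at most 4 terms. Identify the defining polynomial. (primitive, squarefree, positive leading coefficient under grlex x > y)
Degree: the shape is more complex than any degree-1 curve, so deg p = 2.
Symmetries: it's symmetric under y → −y, forcing even powers of y.
These observations pin down the coefficients.

x^2 + 3*y^2 - 2*x - 2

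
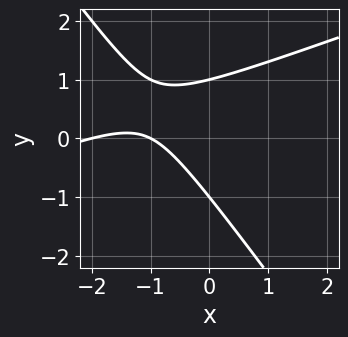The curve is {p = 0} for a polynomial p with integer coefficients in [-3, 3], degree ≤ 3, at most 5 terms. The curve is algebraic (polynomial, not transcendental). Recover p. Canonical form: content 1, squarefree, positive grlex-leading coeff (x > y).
First, deg p = 2. The shape is more complex than any degree-1 curve.
Then, checking where it meets the axes: the x-axis gridline crossings are at x ∈ {-2, -1}; the y-axis gridline crossings are at y ∈ {-1, 1}.
Finally, the integer polynomial consistent with all of this is the stated p.

x^2 - 2*x*y - 2*y^2 + 3*x + 2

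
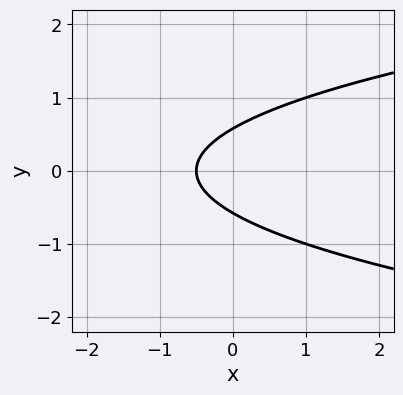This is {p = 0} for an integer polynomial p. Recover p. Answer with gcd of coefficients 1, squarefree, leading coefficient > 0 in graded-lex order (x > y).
First, degree: no degree-1 curve has this shape, so deg p = 2.
Then, symmetries: it's symmetric under y → −y, forcing even powers of y.
Finally, these observations pin down the coefficients.

3*y^2 - 2*x - 1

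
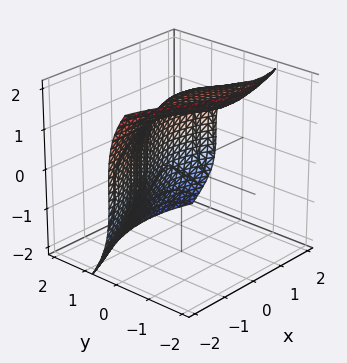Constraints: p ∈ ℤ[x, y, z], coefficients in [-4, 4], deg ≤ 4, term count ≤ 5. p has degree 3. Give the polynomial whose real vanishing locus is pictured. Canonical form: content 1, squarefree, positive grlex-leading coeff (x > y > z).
2*x^2*y + 3*y^3 + z^3 - 3*x*y - 3

(a) deg p = 3. A generic line meets the surface in up to 3 points.
(b) Reading off the gridlines: it crosses the y-axis at the gridline y = 1; no x-intercept at any integer in the box.
(c) Together with the visible shape, these determine p as stated.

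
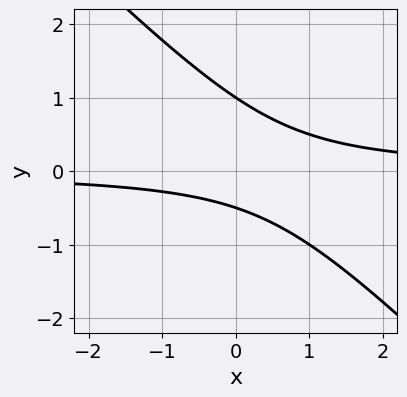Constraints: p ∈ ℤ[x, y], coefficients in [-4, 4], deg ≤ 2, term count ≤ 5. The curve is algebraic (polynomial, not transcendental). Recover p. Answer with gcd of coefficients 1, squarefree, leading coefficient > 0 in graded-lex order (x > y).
(a) Degree: no degree-1 curve has this shape, so deg p = 2.
(b) Against the integer gridlines: it meets the y-axis at y = 1 (among the integer gridlines); the curve avoids every integer x-axis point in the box.
(c) Together with the visible shape, these determine p as stated.

2*x*y + 2*y^2 - y - 1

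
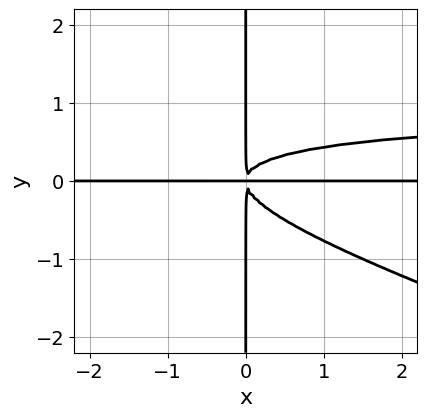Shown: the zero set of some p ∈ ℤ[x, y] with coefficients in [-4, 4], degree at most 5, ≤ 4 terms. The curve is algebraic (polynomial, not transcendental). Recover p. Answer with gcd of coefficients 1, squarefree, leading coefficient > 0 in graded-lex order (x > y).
x^2*y^2 + 3*x*y^3 - x^2*y

(a) deg p = 4. The shape is more complex than any degree-3 curve.
(b) Observable constraints: every point of the y-axis in the box is on the curve; every point of the x-axis in the box is on the curve.
(c) These observations pin down the coefficients.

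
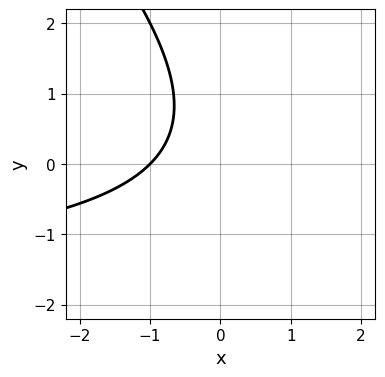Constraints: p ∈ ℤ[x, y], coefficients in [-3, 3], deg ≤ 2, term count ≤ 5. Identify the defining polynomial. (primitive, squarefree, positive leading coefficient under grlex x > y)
x*y + y^2 + 2*x - y + 2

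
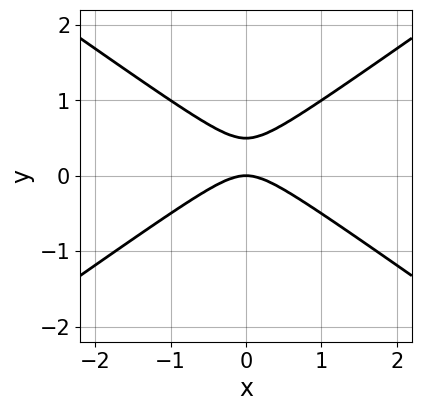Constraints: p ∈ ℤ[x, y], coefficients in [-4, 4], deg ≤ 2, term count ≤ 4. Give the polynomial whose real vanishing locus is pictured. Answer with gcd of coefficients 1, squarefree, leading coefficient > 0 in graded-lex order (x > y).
x^2 - 2*y^2 + y

deg p = 2. No degree-1 curve has this shape.
Symmetries: it's symmetric under x → −x, forcing even powers of x.
Checking where it meets the axes: one x-axis crossing is at x = 0; it crosses the y-axis at the gridline y = 0.
Assembling these constraints gives the stated polynomial.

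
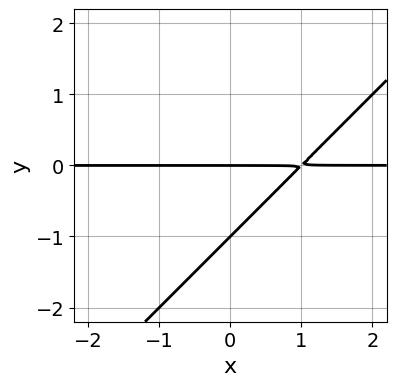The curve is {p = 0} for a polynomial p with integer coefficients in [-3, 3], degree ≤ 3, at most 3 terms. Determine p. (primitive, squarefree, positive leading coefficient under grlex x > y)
x*y - y^2 - y

1. Degree: the shape is more complex than any degree-1 curve, so deg p = 2.
2. Reading off the gridlines: among the integer gridlines, it crosses the y-axis at y ∈ {-1, 0}; every point of the x-axis in the box is on the curve.
3. The integer polynomial consistent with all of this is the stated p.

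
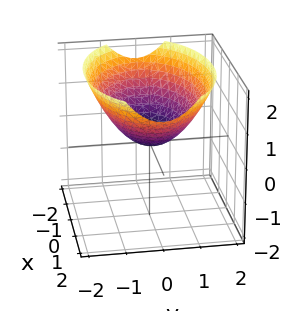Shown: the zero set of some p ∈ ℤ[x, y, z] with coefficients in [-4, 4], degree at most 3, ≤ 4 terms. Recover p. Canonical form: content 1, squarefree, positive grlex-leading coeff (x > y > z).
x^2 + 2*y^2 - 3*z

(a) deg p = 2. A paraboloid; a quadric.
(b) Symmetries: mirror symmetry y ↦ −y ⇒ only even powers of y; the x ↦ −x reflection is a symmetry, so x appears only in even powers.
(c) Reading off the gridlines: it meets the z-axis at z = 0 (among the integer gridlines); one y-axis crossing is at y = 0.
(d) Matching integer coefficients to the picture gives p.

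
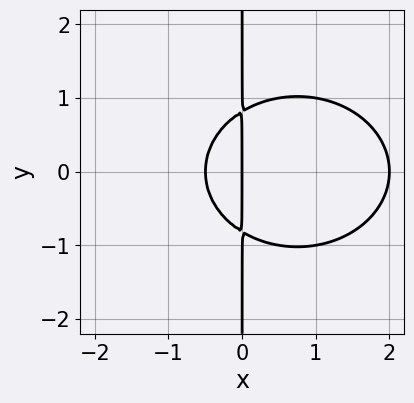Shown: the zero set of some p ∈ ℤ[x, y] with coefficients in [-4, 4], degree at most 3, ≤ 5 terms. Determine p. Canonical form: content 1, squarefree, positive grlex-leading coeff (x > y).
2*x^3 + 3*x*y^2 - 3*x^2 - 2*x

Degree: a generic line meets the curve in up to 3 points, so deg p = 3.
Symmetries: it's symmetric under y → −y, forcing even powers of y.
Against the integer gridlines: the x-axis gridline crossings are at x ∈ {0, 2}; every point of the y-axis in the box is on the curve.
Fitting integer coefficients to these (and the overall shape) gives p.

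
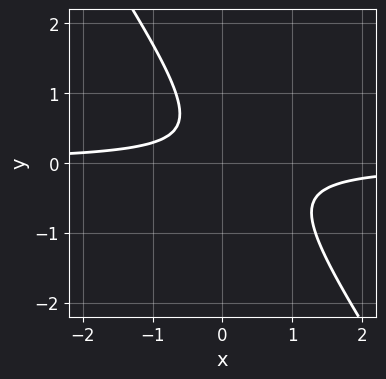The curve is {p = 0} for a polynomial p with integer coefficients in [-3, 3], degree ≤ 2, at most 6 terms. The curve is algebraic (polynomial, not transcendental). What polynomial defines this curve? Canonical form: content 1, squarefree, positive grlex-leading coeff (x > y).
First, degree: no degree-1 curve has this shape, so deg p = 2.
Then, checking where it meets the axes: the curve avoids every integer x-axis point in the box; it misses every integer gridline on the y-axis.
Finally, assembling these constraints gives the stated polynomial.

3*x*y + 2*y^2 - y + 1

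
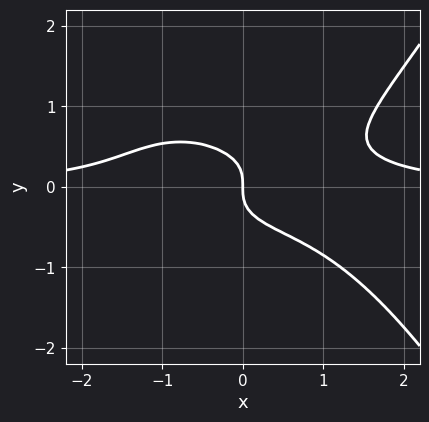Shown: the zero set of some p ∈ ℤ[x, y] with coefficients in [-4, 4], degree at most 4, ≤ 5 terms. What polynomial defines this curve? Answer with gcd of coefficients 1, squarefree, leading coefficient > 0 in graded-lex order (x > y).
(a) The degree is 4 — no degree-3 curve has this shape.
(b) Reading off the gridlines: it crosses the y-axis at the gridline y = 0; it meets the x-axis at x = 0 (among the integer gridlines).
(c) Together with the visible shape, these determine p as stated.

x^3*y - 3*y^3 - x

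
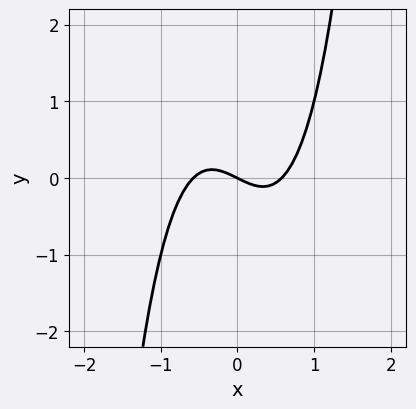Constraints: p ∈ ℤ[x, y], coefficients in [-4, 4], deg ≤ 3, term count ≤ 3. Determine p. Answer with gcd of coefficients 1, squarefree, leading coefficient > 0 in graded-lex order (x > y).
Degree: the shape is more complex than any degree-2 curve, so deg p = 3.
Observable constraints: one y-axis crossing is at y = 0; one x-axis crossing is at x = 0.
Putting this together gives p.

3*x^3 - x - 2*y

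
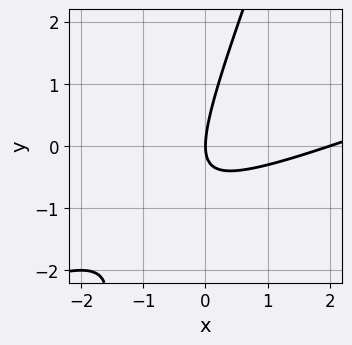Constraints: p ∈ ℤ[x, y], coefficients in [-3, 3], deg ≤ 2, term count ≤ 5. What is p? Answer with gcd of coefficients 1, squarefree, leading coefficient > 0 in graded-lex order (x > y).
x^2 - 3*x*y + y^2 - 2*x

(a) Degree: no degree-1 curve has this shape, so deg p = 2.
(b) Observable constraints: it meets the y-axis at y = 0 (among the integer gridlines); among the integer gridlines, it crosses the x-axis at x ∈ {0, 2}.
(c) Fitting integer coefficients to these (and the overall shape) gives p.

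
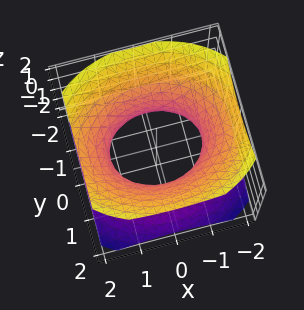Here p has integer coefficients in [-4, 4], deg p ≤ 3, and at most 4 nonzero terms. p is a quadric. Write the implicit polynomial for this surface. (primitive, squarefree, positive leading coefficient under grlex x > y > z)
2*x^2 + 3*y^2 - 3*z^2 - 3

(a) The degree is 2 — an hourglass — one-sheet hyperboloid; a quadric.
(b) Symmetries: mirror symmetry x ↦ −x ⇒ only even powers of x; the y ↦ −y reflection is a symmetry, so y appears only in even powers; mirror symmetry z ↦ −z ⇒ only even powers of z.
(c) Observable constraints: among the integer gridlines, it crosses the y-axis at y ∈ {-1, 1}; the surface avoids every integer z-axis point in the box.
(d) The integer polynomial consistent with all of this is the stated p.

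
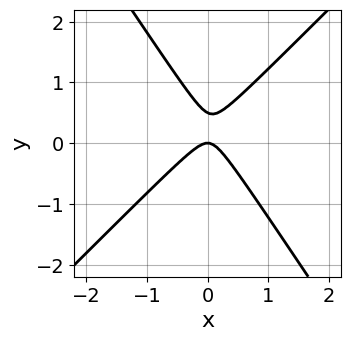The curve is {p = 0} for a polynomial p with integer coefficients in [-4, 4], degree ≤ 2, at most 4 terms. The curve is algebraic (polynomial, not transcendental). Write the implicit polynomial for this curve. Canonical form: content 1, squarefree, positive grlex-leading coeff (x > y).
3*x^2 - x*y - 2*y^2 + y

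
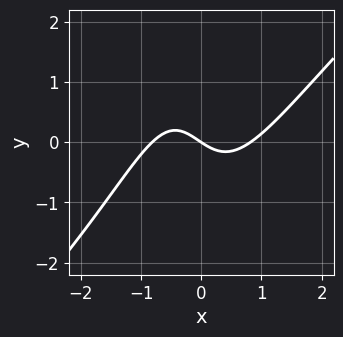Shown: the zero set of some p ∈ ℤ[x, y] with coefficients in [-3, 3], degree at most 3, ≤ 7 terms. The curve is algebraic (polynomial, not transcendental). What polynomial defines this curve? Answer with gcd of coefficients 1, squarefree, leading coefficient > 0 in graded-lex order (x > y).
3*x^3 - 3*x^2*y - x*y - 2*x - 3*y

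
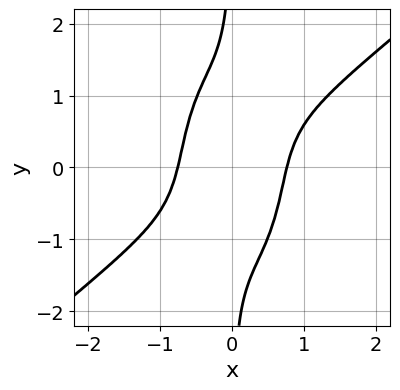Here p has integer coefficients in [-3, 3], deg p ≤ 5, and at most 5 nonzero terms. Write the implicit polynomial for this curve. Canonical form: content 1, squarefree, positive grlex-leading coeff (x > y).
3*x^4 - 3*x^3*y - x*y^3 - 1

Degree: a generic line meets the curve in up to 4 points, so deg p = 4.
Against the integer gridlines: no y-intercept at any integer in the box.
The integer polynomial consistent with all of this is the stated p.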